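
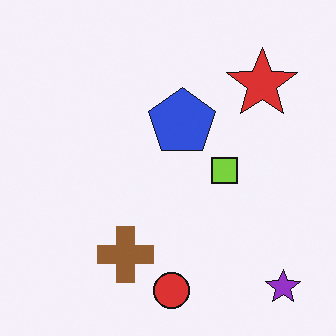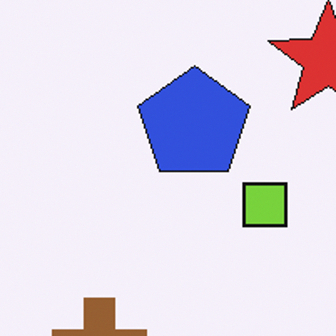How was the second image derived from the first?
Cropped to a noticeably smaller region and rescaled.

The visible shapes are larger and the field of view is narrower; shapes near the original edges may be partly or wholly outside the frame — a crop-and-rescale.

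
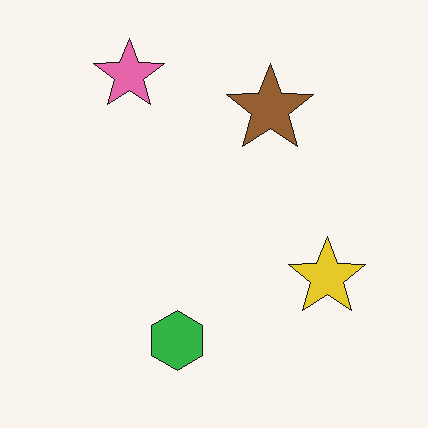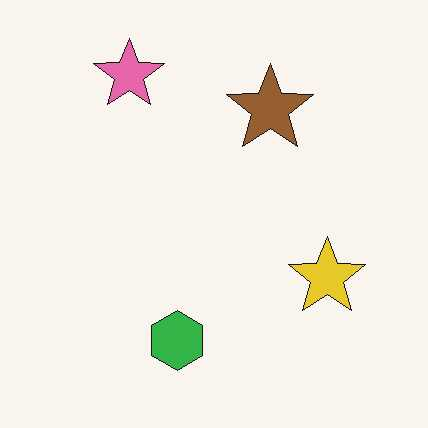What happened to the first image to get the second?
The image was given moderate JPEG compression.

Blocky 8×8 compression artifacts appear around shape edges and the flat background shows ringing — characteristic JPEG degradation.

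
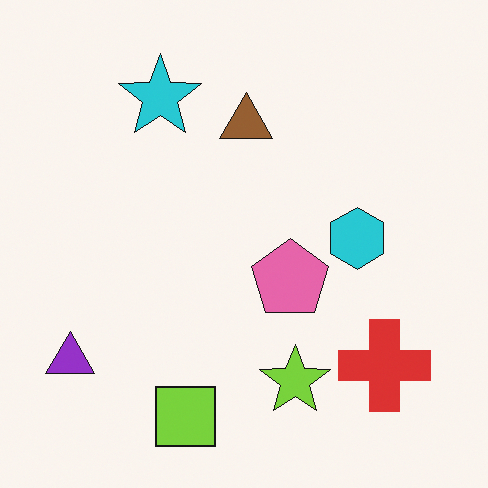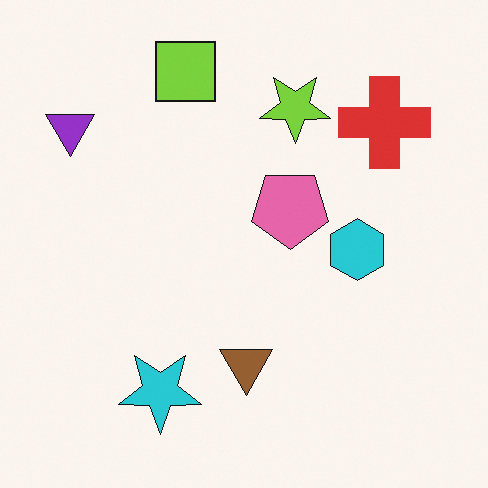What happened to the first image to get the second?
The transformation is: flipped vertically (top ↔ bottom).

The lime square is in the bottom of the first image and the top of the second — shapes on opposite sides of the horizontal midline have swapped in a mirror flip.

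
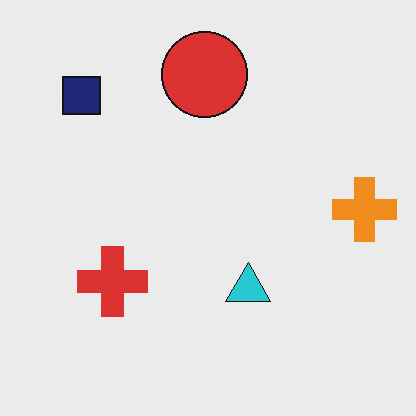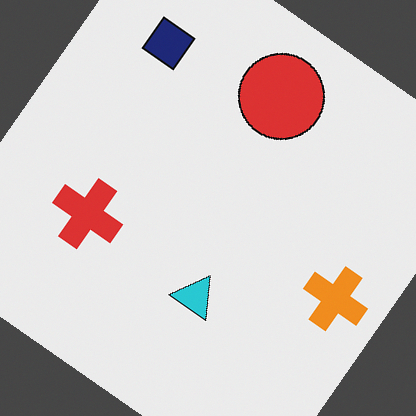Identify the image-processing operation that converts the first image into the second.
It was rotated clockwise by a large amount — several tens of degrees.

Every shape is tilted by the same angle and the image corners show triangular fill wedges — a whole-image rotation by a non-right angle.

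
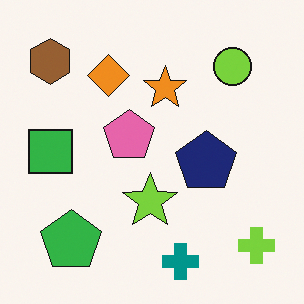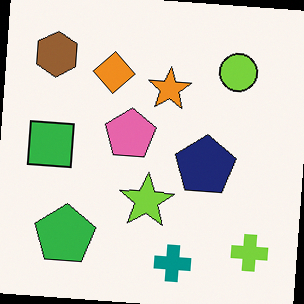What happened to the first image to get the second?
It was rotated clockwise by a small amount.

Every shape is tilted by the same angle and the image corners show triangular fill wedges — a whole-image rotation by a non-right angle.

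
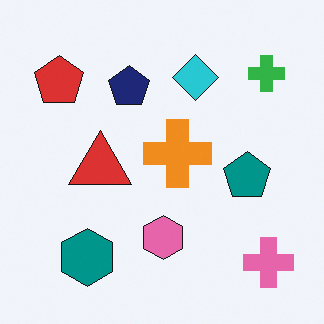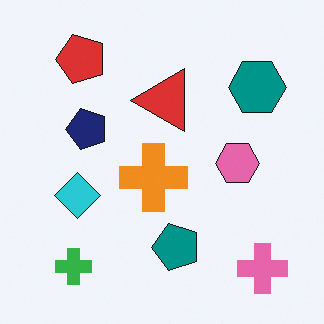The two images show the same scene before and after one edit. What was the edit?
The second image is the first transposed (reflected across the top-left ↔ bottom-right diagonal).

Shapes have swapped their row and column positions — what was in the top-right is now in the bottom-left — a diagonal reflection.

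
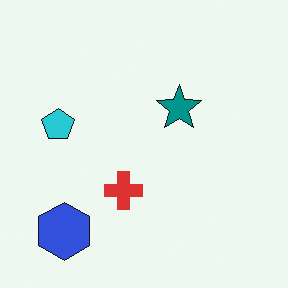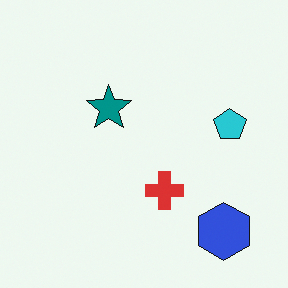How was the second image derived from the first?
The image was flipped horizontally (left ↔ right).

The cyan pentagon is in the left of the first image and the right of the second — shapes on opposite sides of the vertical midline have swapped in a mirror flip.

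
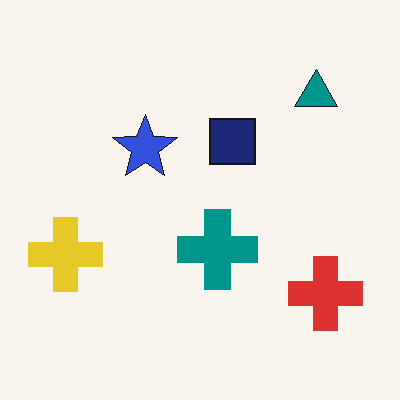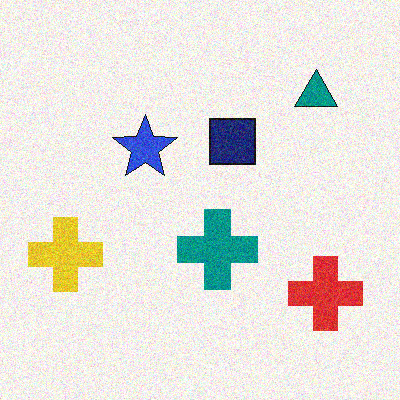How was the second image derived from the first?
The second image is the first degraded with visible gaussian noise.

Random speckle covers the whole image, including the flat background.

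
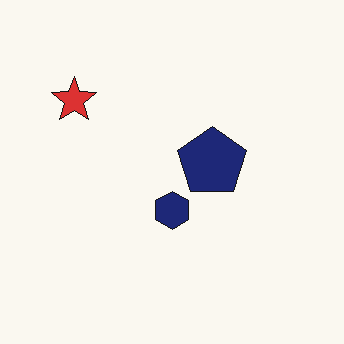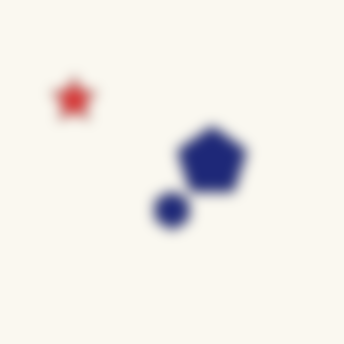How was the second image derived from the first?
The transformation is: heavily blurred.

Shape edges and outlines are uniformly softened across the whole image.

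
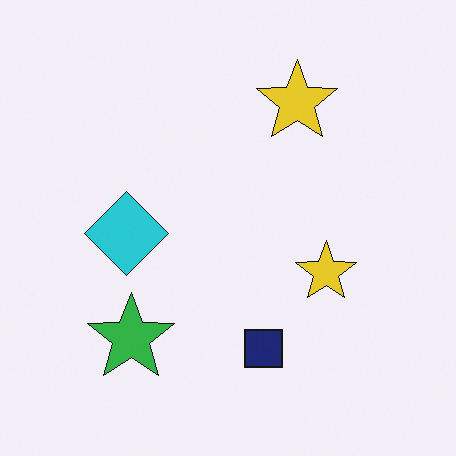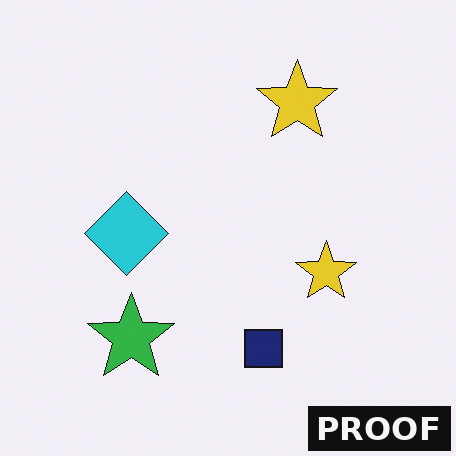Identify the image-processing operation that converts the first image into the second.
It was watermarked with the text "PROOF" in the lower-right corner.

A dark label reading "PROOF" appears in the lower-right corner.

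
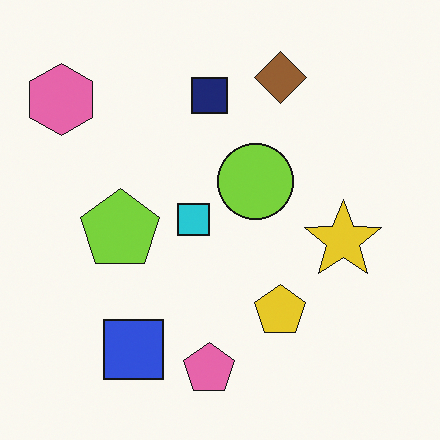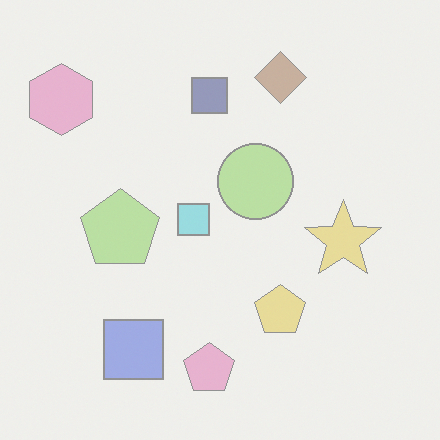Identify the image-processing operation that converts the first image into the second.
This is the original image given much lower contrast.

Tones are pushed toward mid-grey across the whole image — a global contrast change.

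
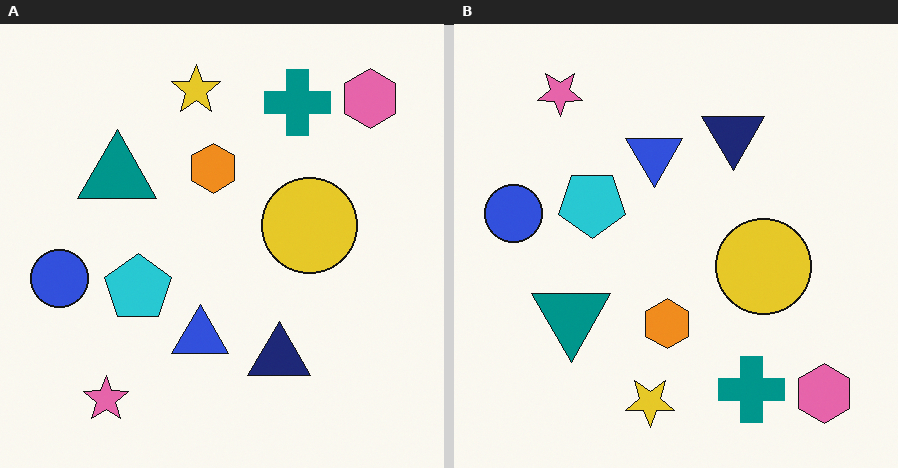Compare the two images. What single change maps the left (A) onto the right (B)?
The transformation is: flipped vertically (top ↔ bottom).

The yellow star is in the top of the left (A) image and the bottom of the right (B) — shapes on opposite sides of the horizontal midline have swapped in a mirror flip.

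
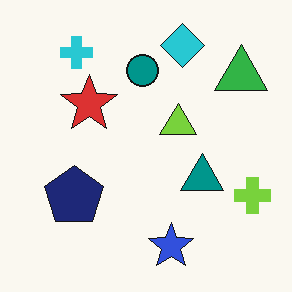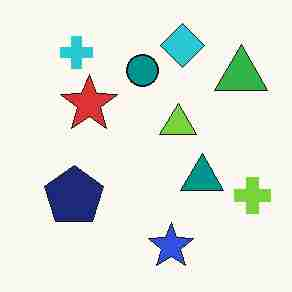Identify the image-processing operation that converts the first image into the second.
The transformation is: heavily JPEG-compressed with obvious blocking artifacts.

Blocky 8×8 compression artifacts appear around shape edges and the flat background shows ringing — characteristic JPEG degradation.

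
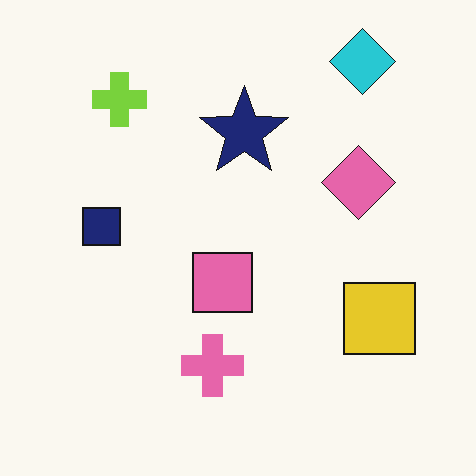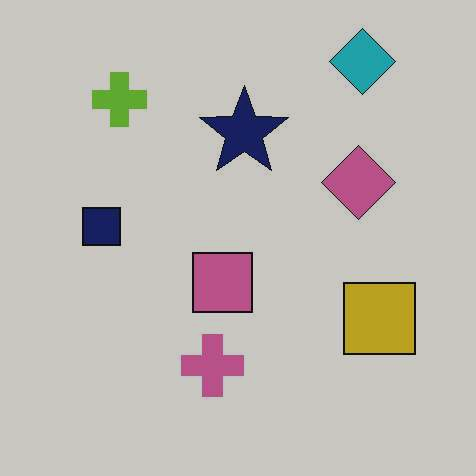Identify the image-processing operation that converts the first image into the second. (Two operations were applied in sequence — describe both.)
The image was JPEG-compressed with visible artifacts, then slightly darkened.

Blocky 8×8 compression artifacts appear around shape edges and the flat background shows ringing — characteristic JPEG degradation. Every pixel — background and shapes alike — is uniformly darkened.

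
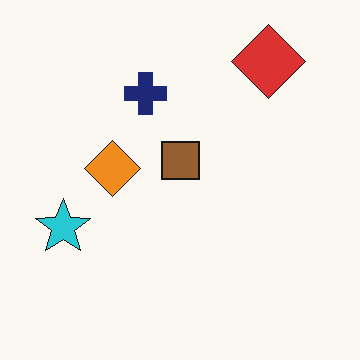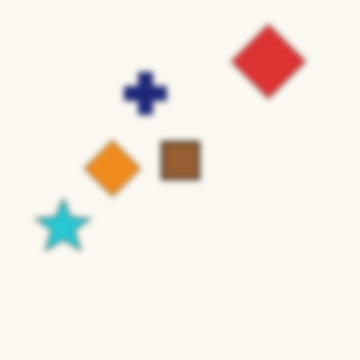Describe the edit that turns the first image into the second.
Moderately blurred.

Shape edges and outlines are uniformly softened across the whole image.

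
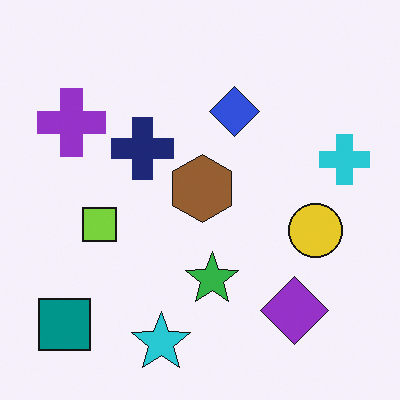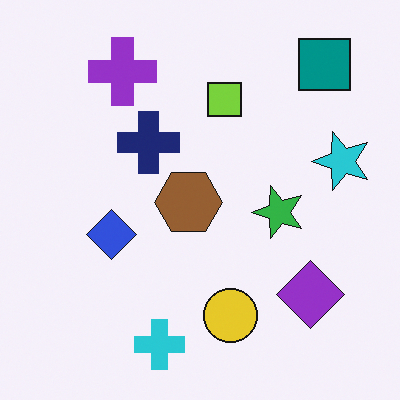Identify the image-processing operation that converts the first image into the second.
The transformation is: transposed (reflected across the top-left ↔ bottom-right diagonal).

Shapes have swapped their row and column positions — what was in the top-right is now in the bottom-left — a diagonal reflection.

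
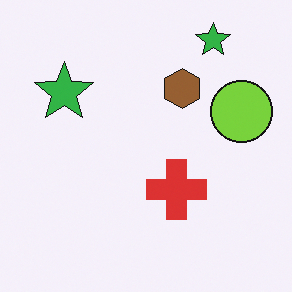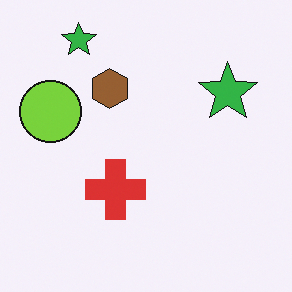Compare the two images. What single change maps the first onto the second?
The second image is the first flipped horizontally (left ↔ right).

The lime circle is in the right of the first image and the left of the second — shapes on opposite sides of the vertical midline have swapped in a mirror flip.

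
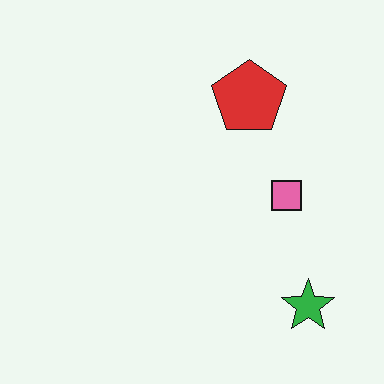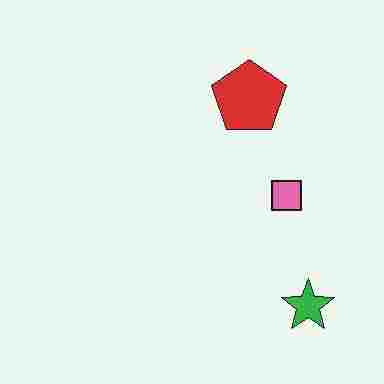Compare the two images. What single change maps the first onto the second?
Degraded with heavy JPEG compression.

Blocky 8×8 compression artifacts appear around shape edges and the flat background shows ringing — characteristic JPEG degradation.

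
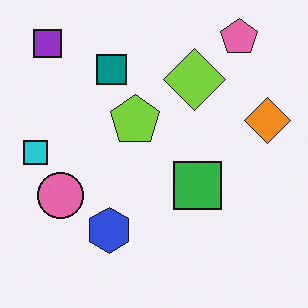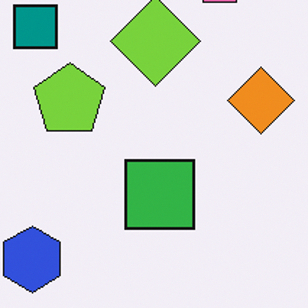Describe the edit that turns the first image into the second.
Cropped slightly and scaled back up.

The visible shapes are larger and the field of view is narrower; shapes near the original edges may be partly or wholly outside the frame — a crop-and-rescale.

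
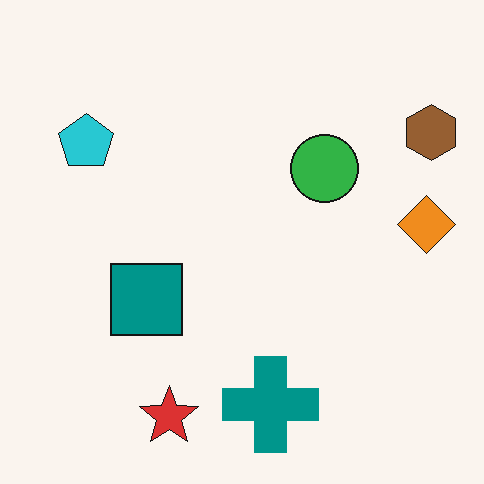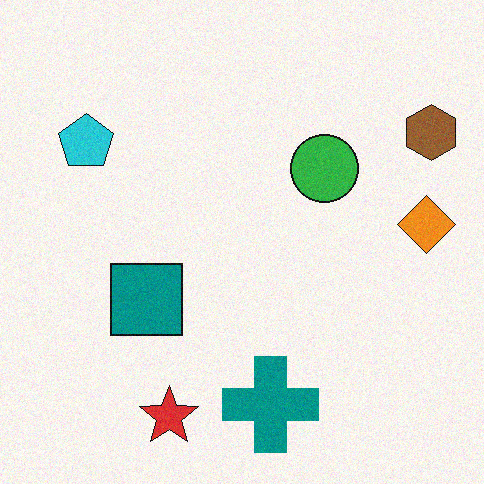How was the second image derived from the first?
The transformation is: degraded with a light layer of grain.

Random speckle covers the whole image, including the flat background.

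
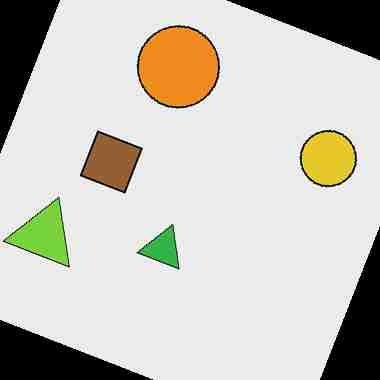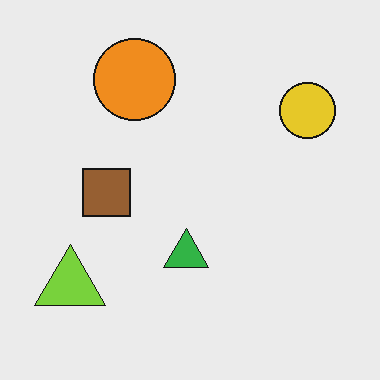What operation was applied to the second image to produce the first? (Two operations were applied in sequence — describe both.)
Rotated clockwise by a moderate amount, then heavily JPEG-compressed with obvious blocking artifacts.

Every shape is tilted by the same angle and the image corners show triangular fill wedges — a whole-image rotation by a non-right angle. Blocky 8×8 compression artifacts appear around shape edges and the flat background shows ringing — characteristic JPEG degradation.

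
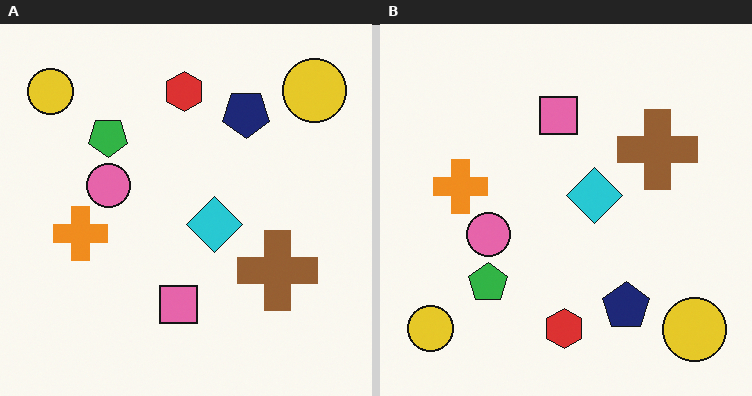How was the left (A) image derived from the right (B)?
This is the original image flipped vertically (top ↔ bottom).

The red hexagon is in the bottom of the right (B) image and the top of the left (A) — shapes on opposite sides of the horizontal midline have swapped in a mirror flip.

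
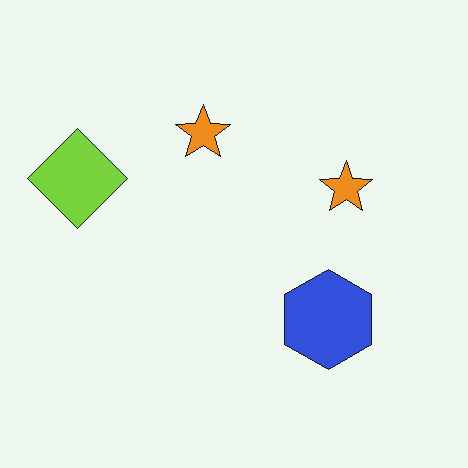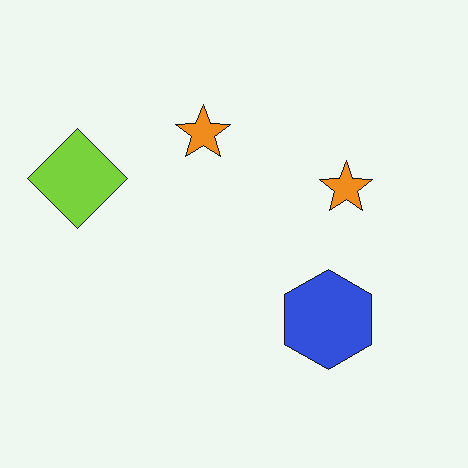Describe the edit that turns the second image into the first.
The transformation is: given moderate JPEG compression.

Blocky 8×8 compression artifacts appear around shape edges and the flat background shows ringing — characteristic JPEG degradation.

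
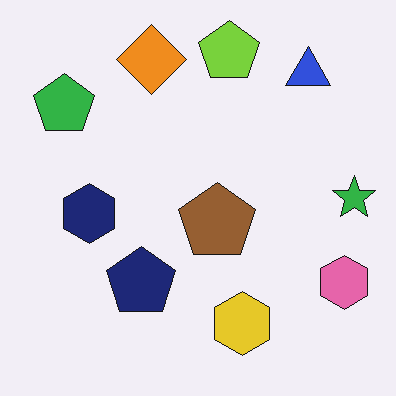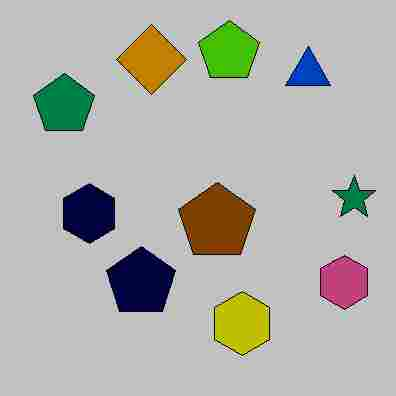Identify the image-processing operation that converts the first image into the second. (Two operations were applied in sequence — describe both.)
Heavily posterized to just a handful of flat colors, then degraded with heavy JPEG compression.

Each flat color has snapped to a coarser quantized level — most visibly, the near-white background has dropped to a flat grey. Blocky 8×8 compression artifacts appear around shape edges and the flat background shows ringing — characteristic JPEG degradation.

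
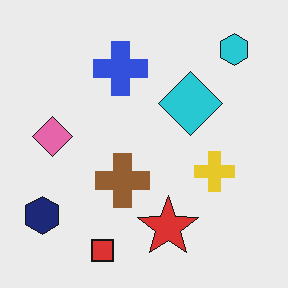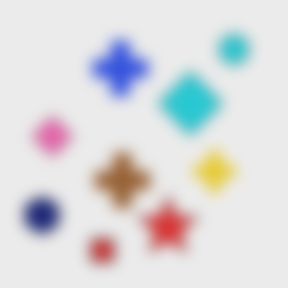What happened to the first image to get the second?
Strongly gaussian-blurred.

Shape edges and outlines are uniformly softened across the whole image.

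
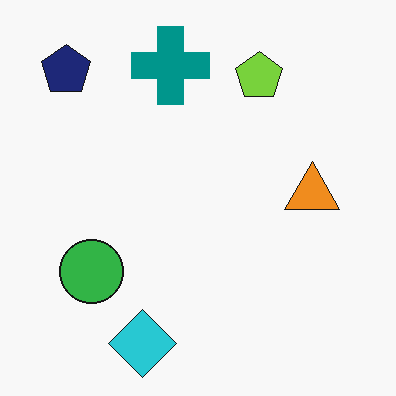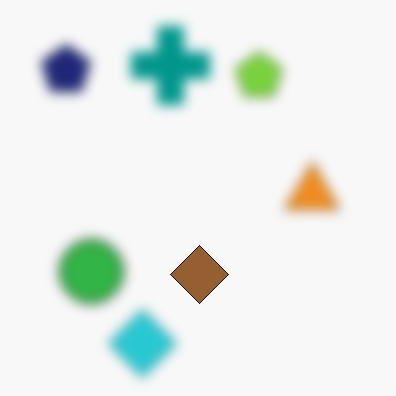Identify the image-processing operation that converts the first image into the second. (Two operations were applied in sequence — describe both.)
This is the original image strongly gaussian-blurred, then overlaid with an additional brown diamond.

Shape edges and outlines are uniformly softened across the whole image. A brown diamond appears in the second image that is absent from the first.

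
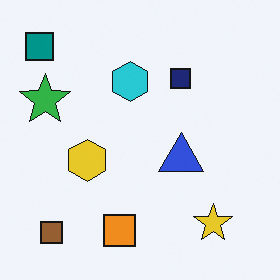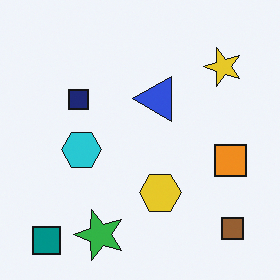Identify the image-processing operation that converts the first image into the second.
It was rotated 90° counter-clockwise.

The teal square sits in the top-left of the first image and the bottom-left of the second — consistent with a whole-image 90° counter-clockwise rotation.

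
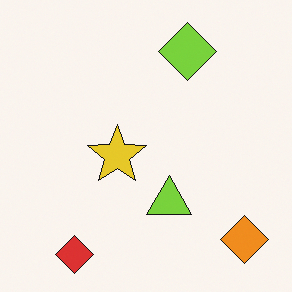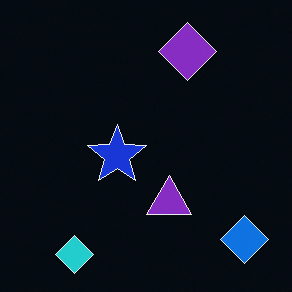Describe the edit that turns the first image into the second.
This is the original image color-inverted (negative).

The light background has become dark and every shape's color is its complement — a photographic negative.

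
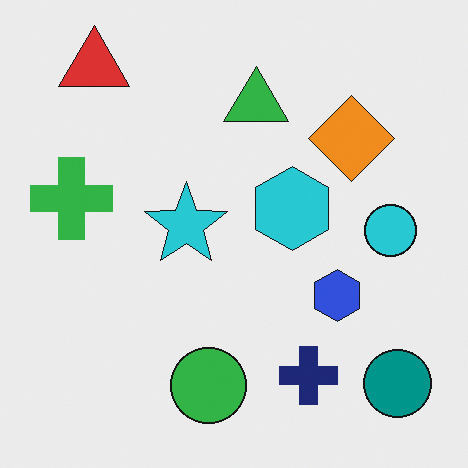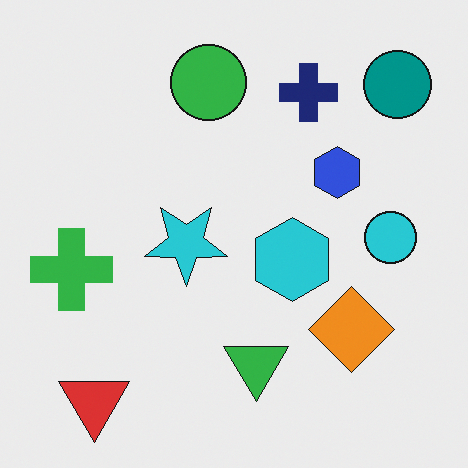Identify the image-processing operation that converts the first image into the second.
The transformation is: flipped vertically (top ↔ bottom).

The red triangle is in the top-left of the first image and the bottom-left of the second — shapes on opposite sides of the horizontal midline have swapped in a mirror flip.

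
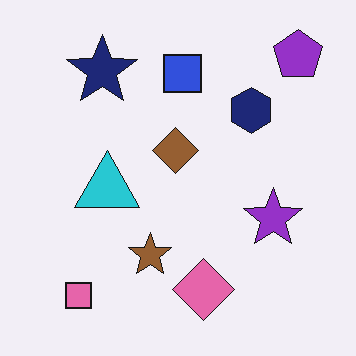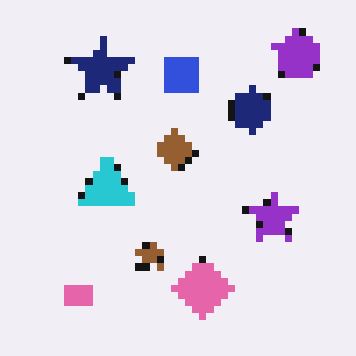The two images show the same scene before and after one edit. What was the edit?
It was pixelated into visible square blocks.

Shapes are reduced to large square blocks; fine edges and outlines are lost — a downscale-then-upscale (mosaic) effect.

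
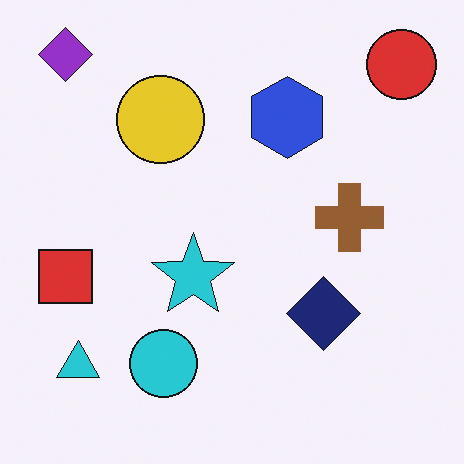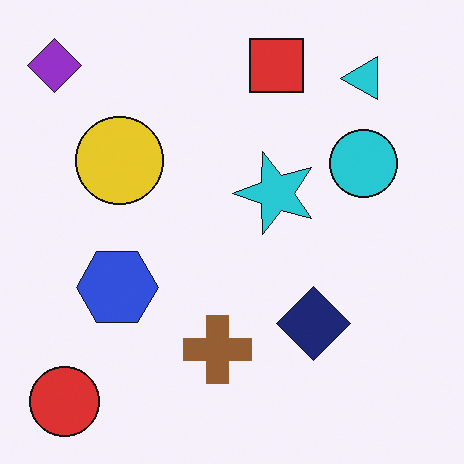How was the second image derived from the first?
It was transposed (reflected across the top-left ↔ bottom-right diagonal).

Shapes have swapped their row and column positions — what was in the top-right is now in the bottom-left — a diagonal reflection.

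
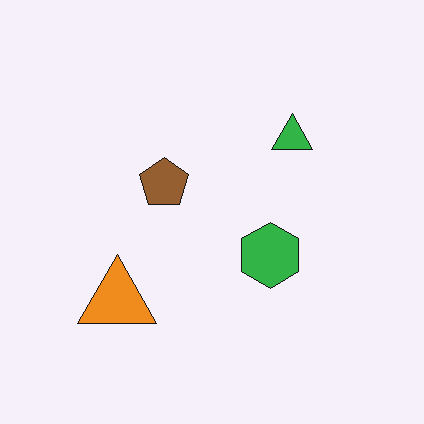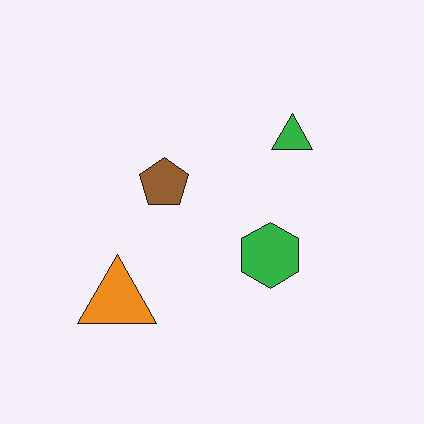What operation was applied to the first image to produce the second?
The transformation is: given moderate JPEG compression.

Blocky 8×8 compression artifacts appear around shape edges and the flat background shows ringing — characteristic JPEG degradation.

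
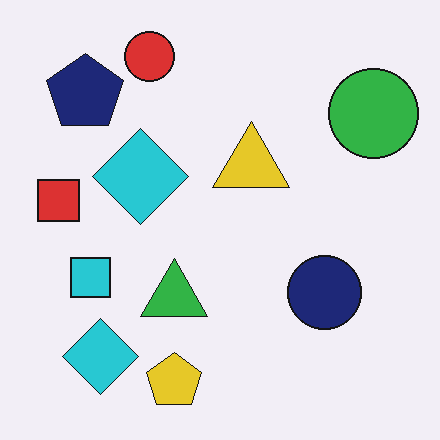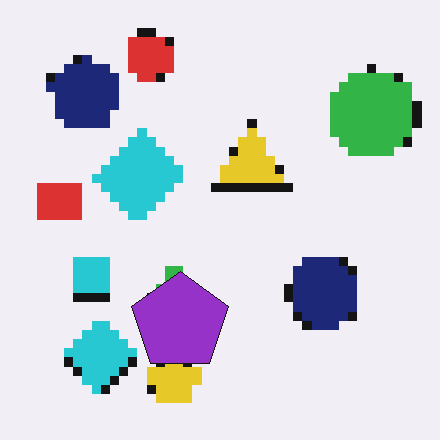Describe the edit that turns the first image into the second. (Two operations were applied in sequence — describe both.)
This is the original image heavily pixelated into large blocks, then overlaid with an additional purple pentagon.

Shapes are reduced to large square blocks; fine edges and outlines are lost — a downscale-then-upscale (mosaic) effect. A purple pentagon appears in the second image that is absent from the first.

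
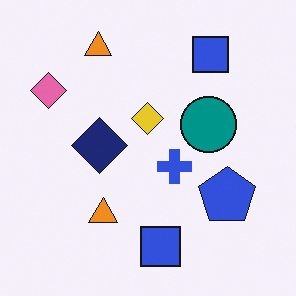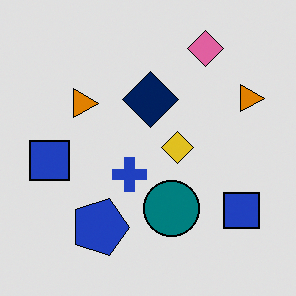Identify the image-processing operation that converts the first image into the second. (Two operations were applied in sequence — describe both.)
The transformation is: rotated 90° clockwise, then posterized to a reduced palette.

The pink diamond sits in the top-left of the first image and the top-right of the second — consistent with a whole-image 90° clockwise rotation. Each flat color has snapped to a coarser quantized level — most visibly, the near-white background has dropped to a flat grey.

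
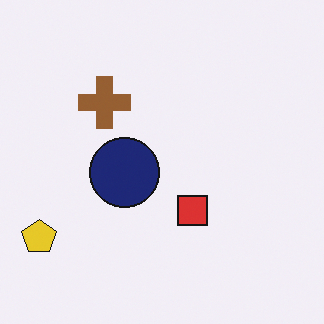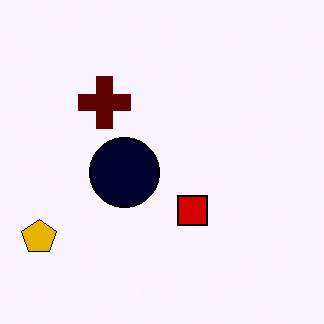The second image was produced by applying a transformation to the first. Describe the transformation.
This is the original image given much higher contrast.

Tones are pushed away from mid-grey across the whole image — a global contrast change.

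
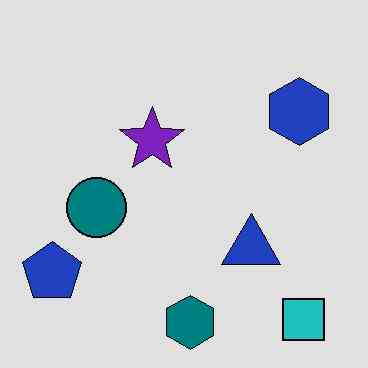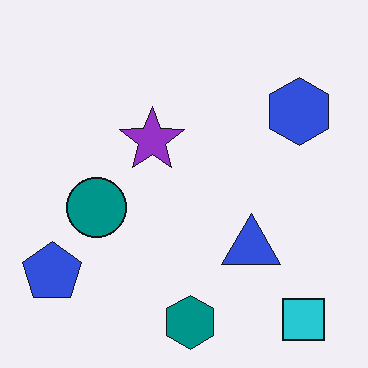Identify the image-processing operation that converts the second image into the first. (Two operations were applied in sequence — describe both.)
It was moderately posterized, then given moderate JPEG compression.

Each flat color has snapped to a coarser quantized level — most visibly, the near-white background has dropped to a flat grey. Blocky 8×8 compression artifacts appear around shape edges and the flat background shows ringing — characteristic JPEG degradation.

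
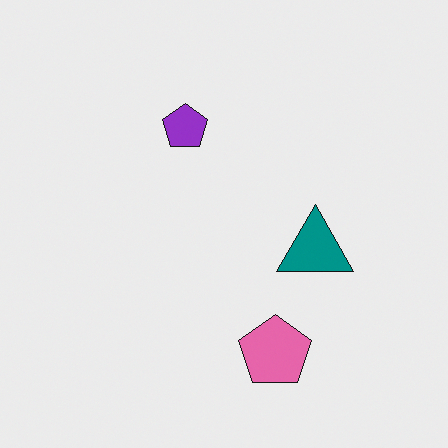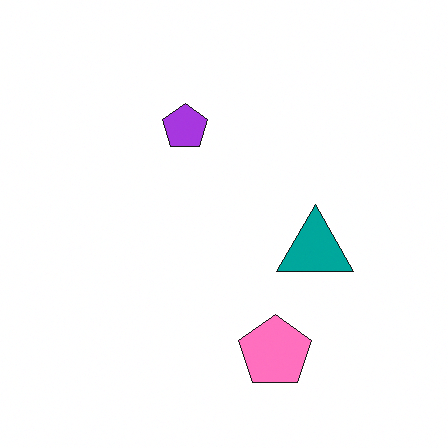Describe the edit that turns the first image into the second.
The second image is the first brightened a little.

Every pixel — background and shapes alike — is uniformly brightened.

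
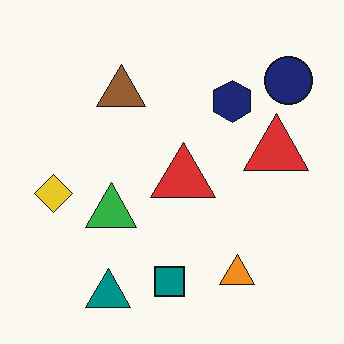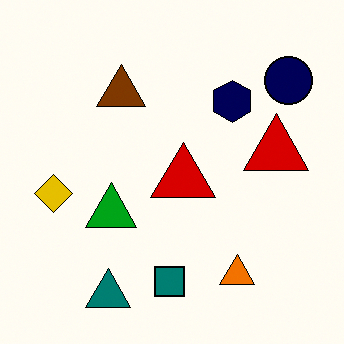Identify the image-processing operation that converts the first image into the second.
The transformation is: given slightly increased contrast.

Tones are pushed away from mid-grey across the whole image — a global contrast change.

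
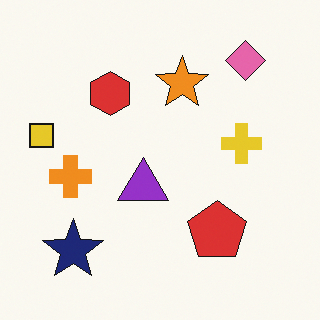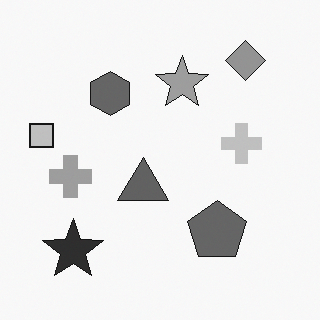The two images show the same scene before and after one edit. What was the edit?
The transformation is: converted to grayscale.

All color is removed — every shape is now a shade of grey.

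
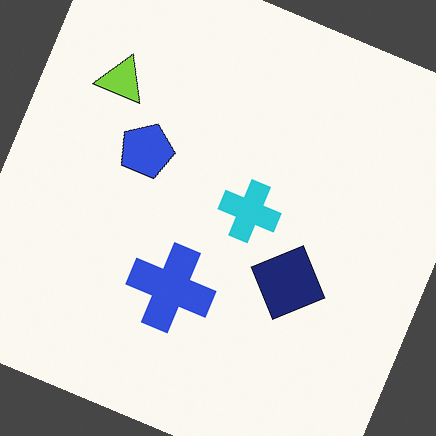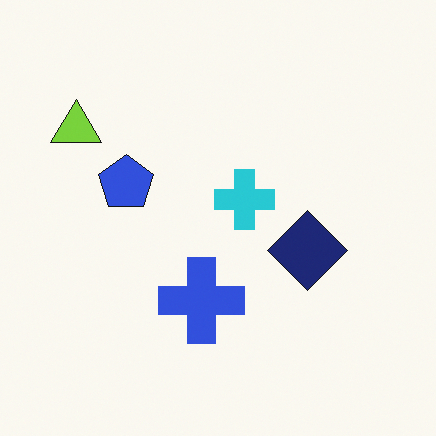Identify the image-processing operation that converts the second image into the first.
The transformation is: rotated clockwise by a clearly visible amount.

Every shape is tilted by the same angle and the image corners show triangular fill wedges — a whole-image rotation by a non-right angle.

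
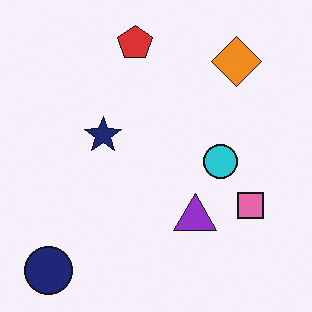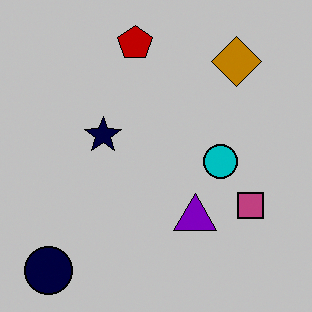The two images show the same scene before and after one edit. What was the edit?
The image was aggressively posterized.

Each flat color has snapped to a coarser quantized level — most visibly, the near-white background has dropped to a flat grey.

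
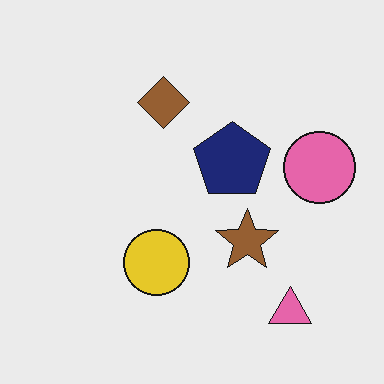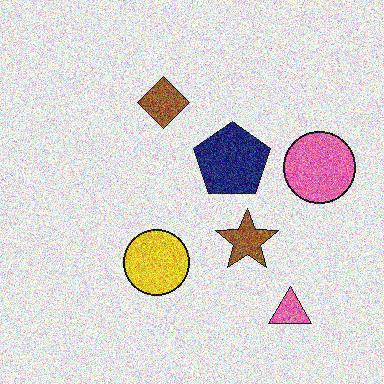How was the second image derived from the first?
The transformation is: degraded with heavy additive noise.

Random speckle covers the whole image, including the flat background.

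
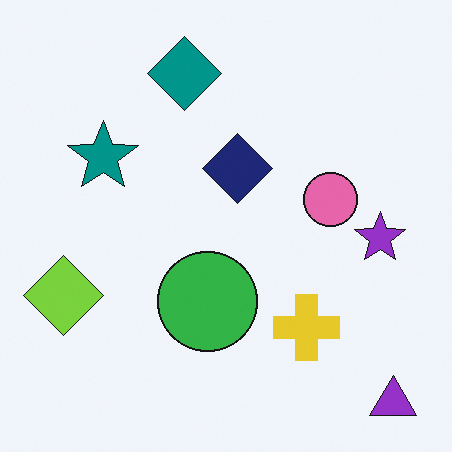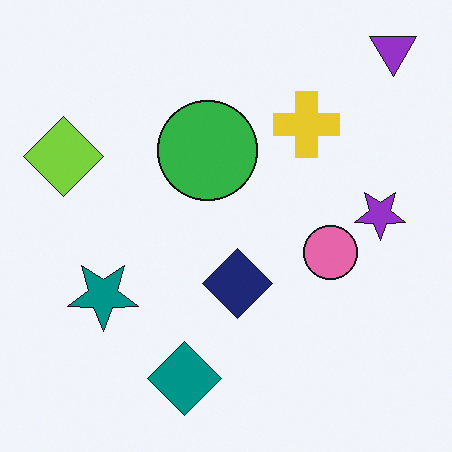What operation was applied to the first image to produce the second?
It was flipped vertically (top ↔ bottom).

The purple triangle is in the bottom-right of the first image and the top-right of the second — shapes on opposite sides of the horizontal midline have swapped in a mirror flip.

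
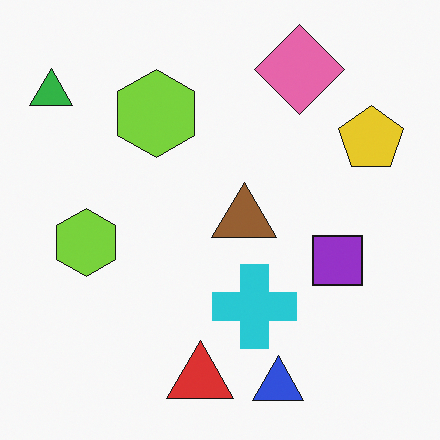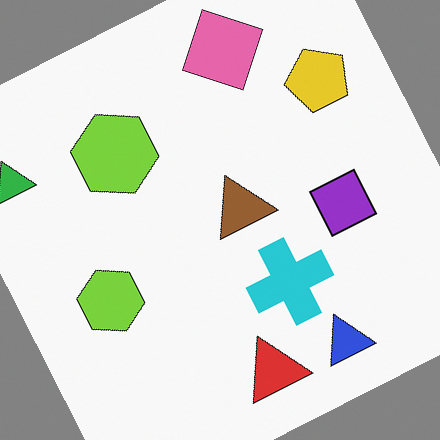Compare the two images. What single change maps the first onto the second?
It was rotated counter-clockwise by a moderate amount.

Every shape is tilted by the same angle and the image corners show triangular fill wedges — a whole-image rotation by a non-right angle.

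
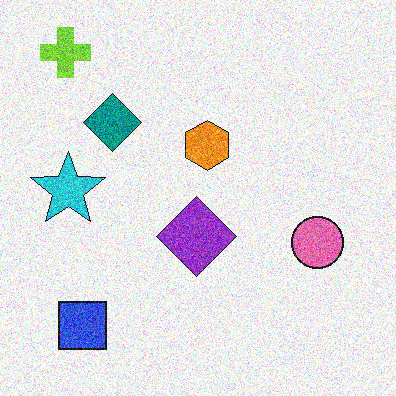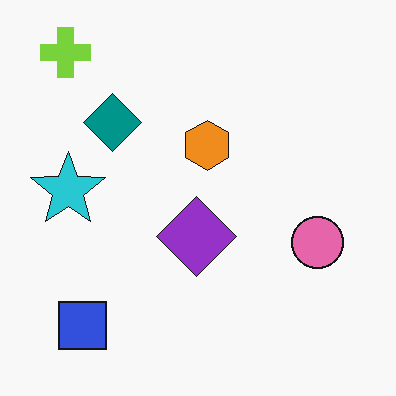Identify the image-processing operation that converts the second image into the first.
Degraded with heavy additive noise.

Random speckle covers the whole image, including the flat background.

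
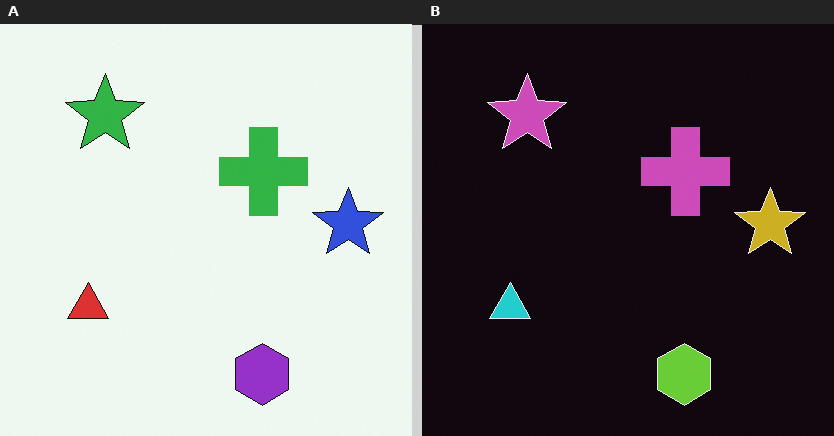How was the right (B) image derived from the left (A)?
The transformation is: color-inverted (negative).

The light background has become dark and every shape's color is its complement — a photographic negative.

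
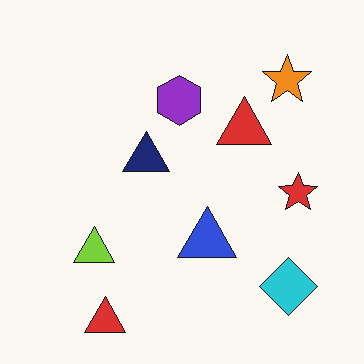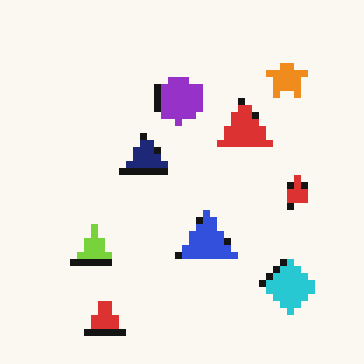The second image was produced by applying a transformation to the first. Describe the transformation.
The image was pixelated into visible square blocks.

Shapes are reduced to large square blocks; fine edges and outlines are lost — a downscale-then-upscale (mosaic) effect.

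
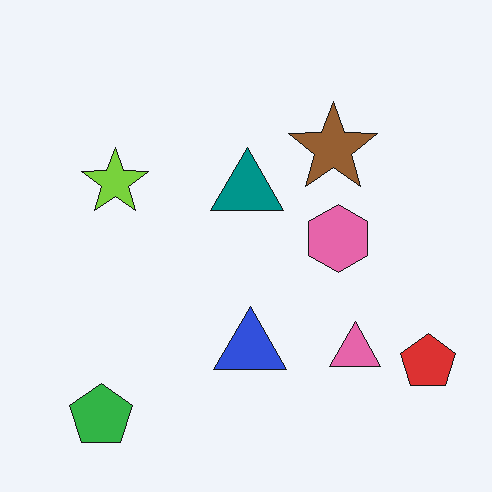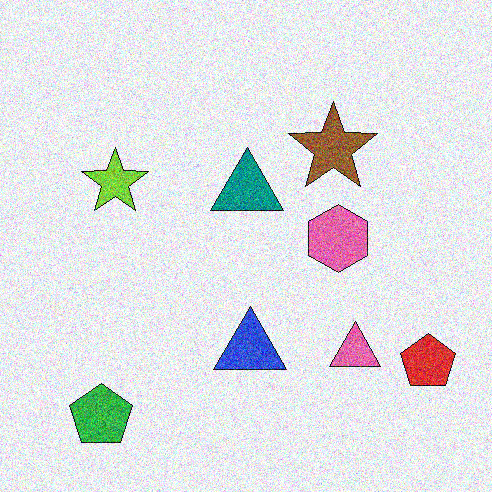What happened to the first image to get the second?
The image was degraded with heavy additive noise.

Random speckle covers the whole image, including the flat background.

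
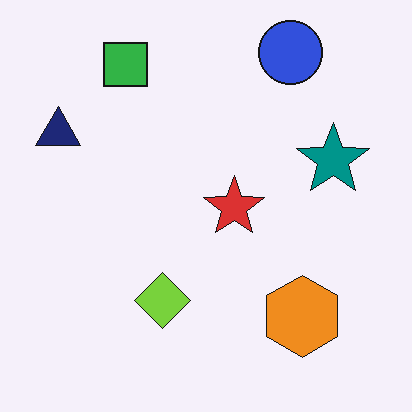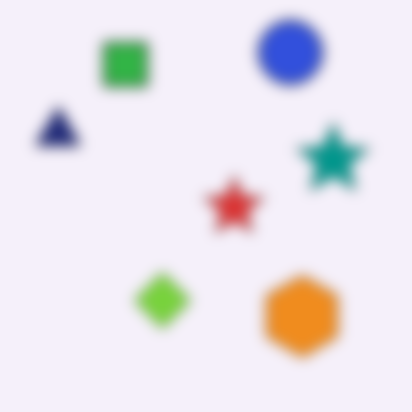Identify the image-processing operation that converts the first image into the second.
Heavily blurred.

Shape edges and outlines are uniformly softened across the whole image.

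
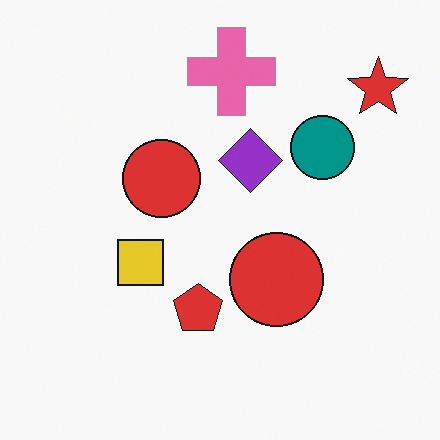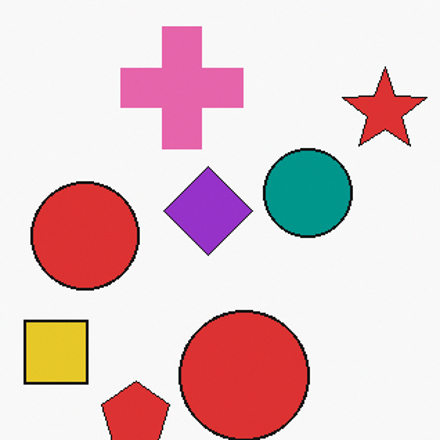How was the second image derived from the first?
This is the original image cropped slightly and scaled back up.

The visible shapes are larger and the field of view is narrower; shapes near the original edges may be partly or wholly outside the frame — a crop-and-rescale.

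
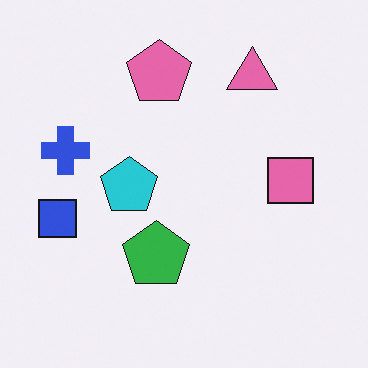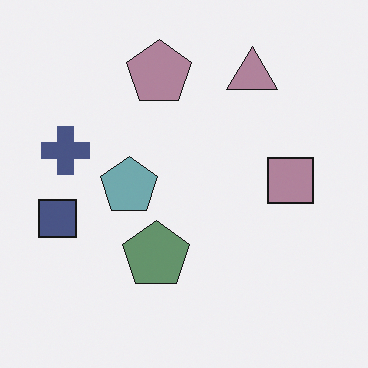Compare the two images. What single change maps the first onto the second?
It was heavily desaturated.

All colors are more muted and greyish — a global saturation change.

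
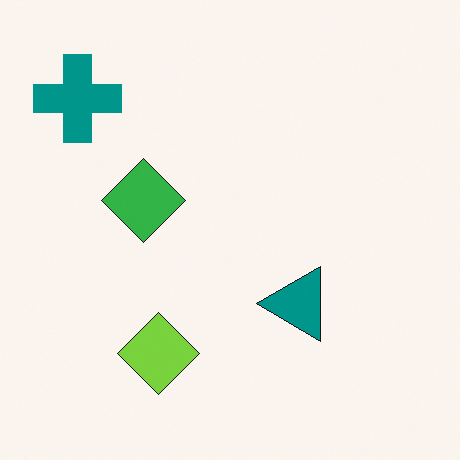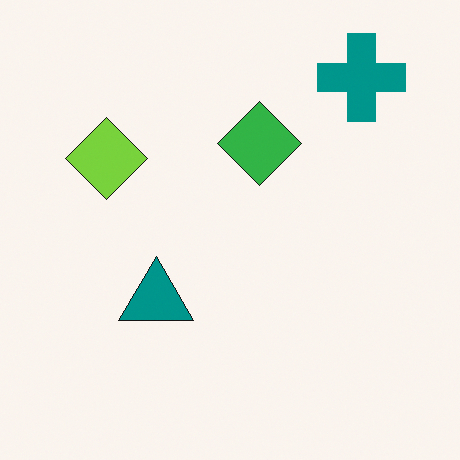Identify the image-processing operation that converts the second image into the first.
The first image is the second rotated 90° counter-clockwise.

The teal cross sits in the top-right of the second image and the top-left of the first — consistent with a whole-image 90° counter-clockwise rotation.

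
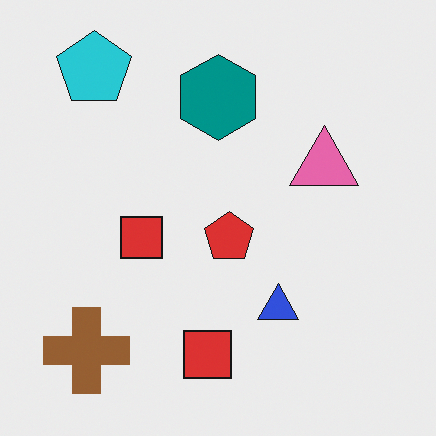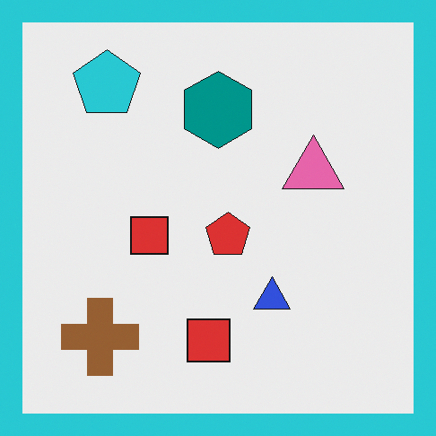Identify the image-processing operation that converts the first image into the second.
Framed with a cyan border.

A solid cyan frame runs around the edge of the second image, with the content slightly shrunk inside it.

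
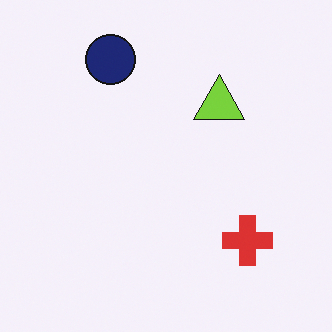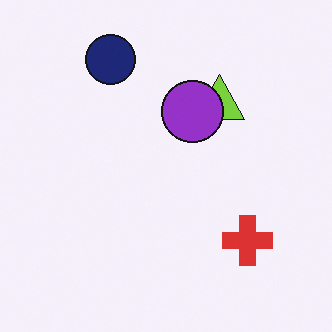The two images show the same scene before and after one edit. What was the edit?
It was overlaid with an additional purple circle.

A purple circle appears in the second image that is absent from the first.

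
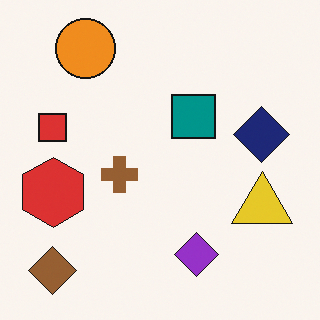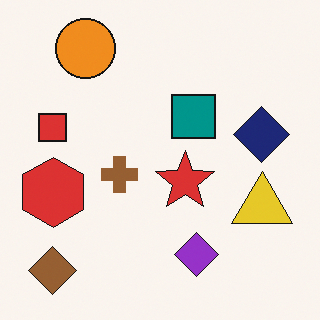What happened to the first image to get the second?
The transformation is: overlaid with an additional red star.

A red star appears in the second image that is absent from the first.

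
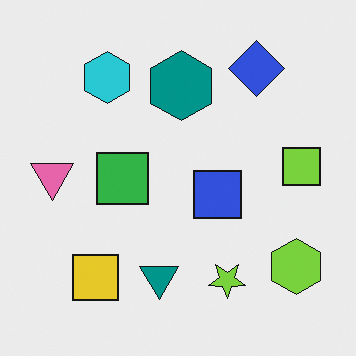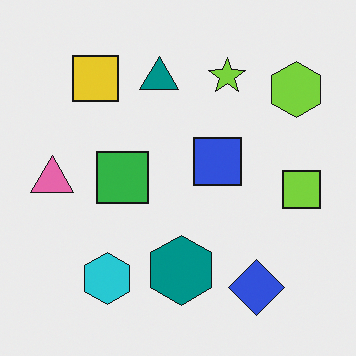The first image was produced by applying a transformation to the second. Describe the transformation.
Flipped vertically (top ↔ bottom).

The blue diamond is in the bottom-right of the second image and the top-right of the first — shapes on opposite sides of the horizontal midline have swapped in a mirror flip.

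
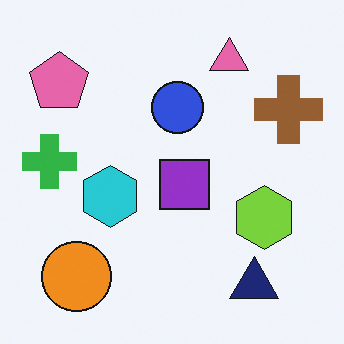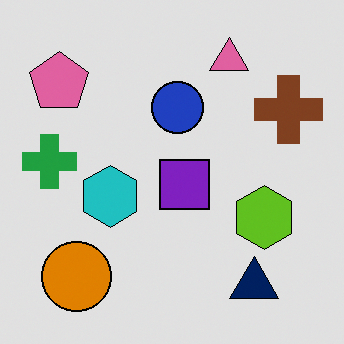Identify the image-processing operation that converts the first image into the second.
This is the original image moderately posterized.

Each flat color has snapped to a coarser quantized level — most visibly, the near-white background has dropped to a flat grey.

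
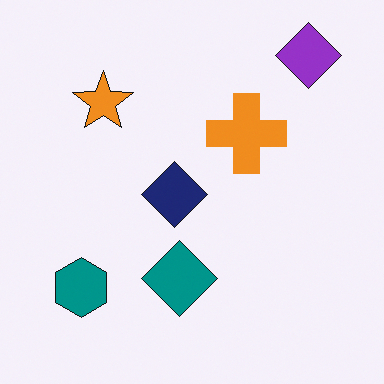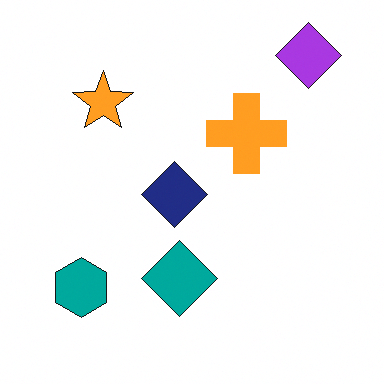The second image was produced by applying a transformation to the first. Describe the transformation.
Brightened a little.

Every pixel — background and shapes alike — is uniformly brightened.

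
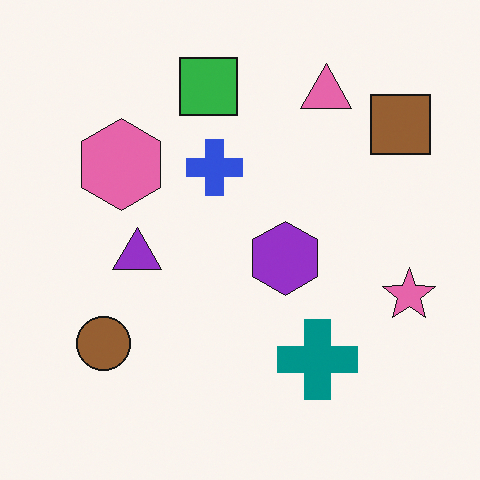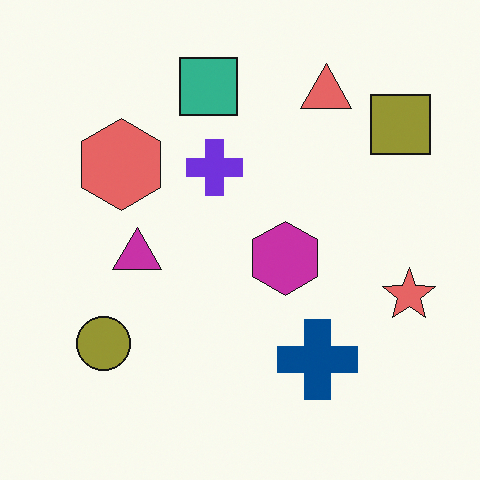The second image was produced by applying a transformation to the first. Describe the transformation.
It was hue-shifted by a small amount.

Every shape's color has rotated by the same amount around the hue wheel — a uniform hue shift.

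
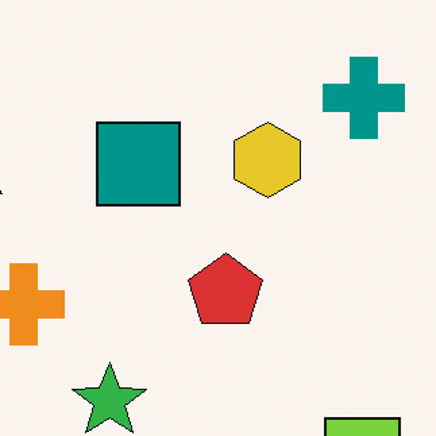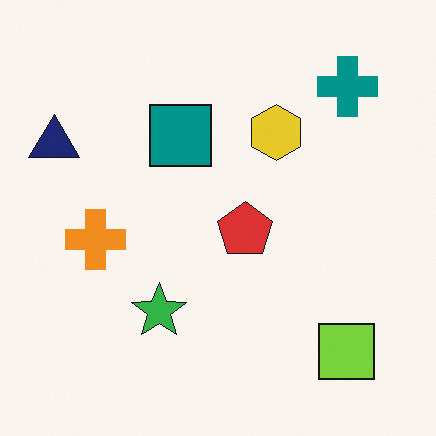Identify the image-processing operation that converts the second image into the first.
It was cropped slightly and scaled back up.

The visible shapes are larger and the field of view is narrower; shapes near the original edges may be partly or wholly outside the frame — a crop-and-rescale.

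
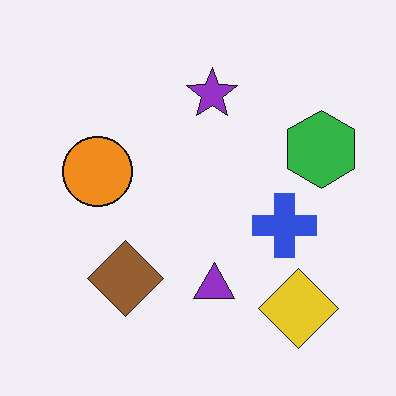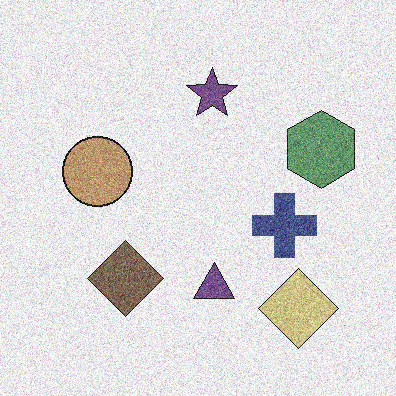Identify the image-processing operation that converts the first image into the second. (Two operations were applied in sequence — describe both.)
The image was degraded with strong gaussian noise, then heavily desaturated.

Random speckle covers the whole image, including the flat background. All colors are more muted and greyish — a global saturation change.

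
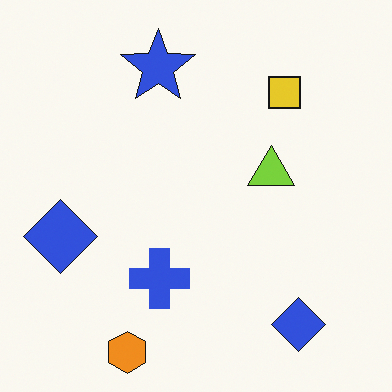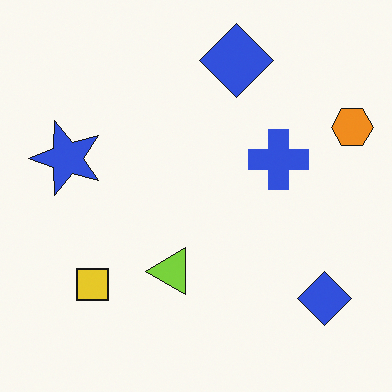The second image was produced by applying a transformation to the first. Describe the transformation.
It was transposed (reflected across the top-left ↔ bottom-right diagonal).

Shapes have swapped their row and column positions — what was in the top-right is now in the bottom-left — a diagonal reflection.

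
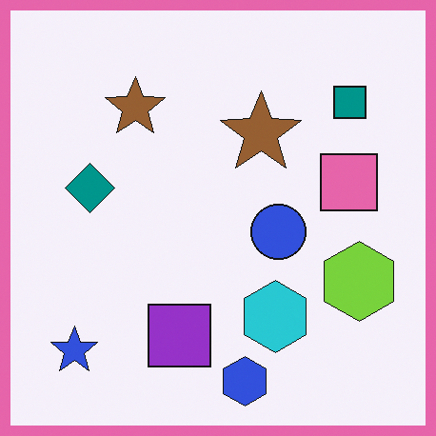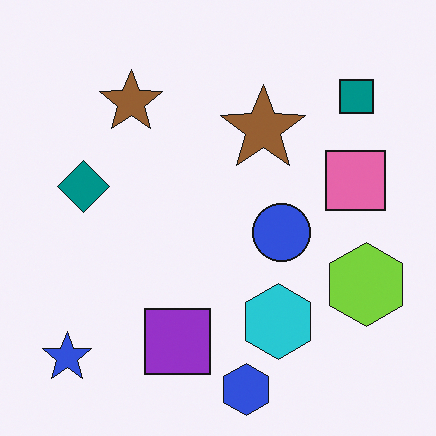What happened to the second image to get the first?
Framed with a pink border.

A solid pink frame runs around the edge of the first image, with the content slightly shrunk inside it.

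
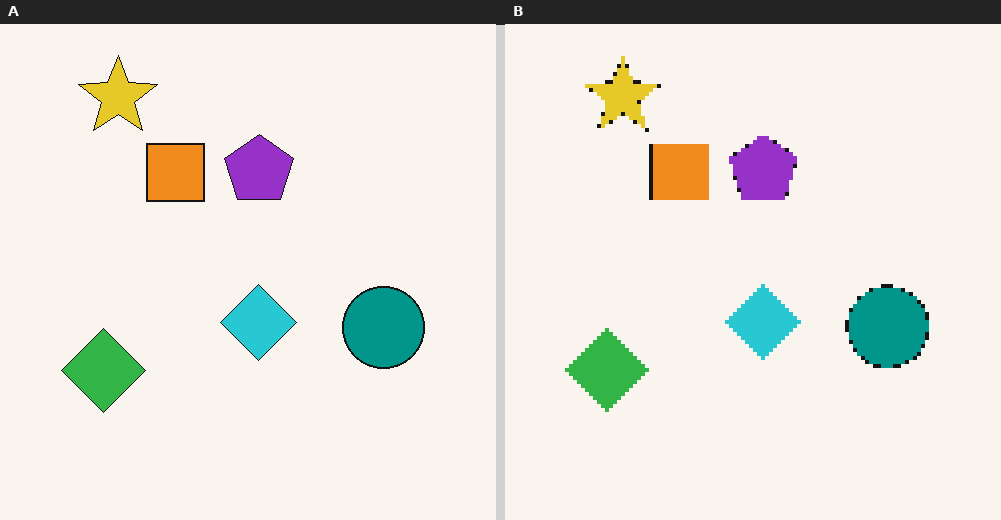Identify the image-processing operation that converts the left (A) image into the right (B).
It was mildly pixelated.

Shapes are reduced to large square blocks; fine edges and outlines are lost — a downscale-then-upscale (mosaic) effect.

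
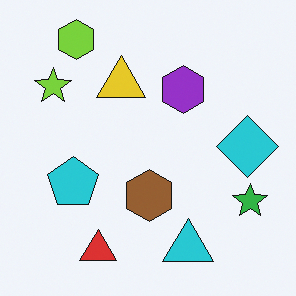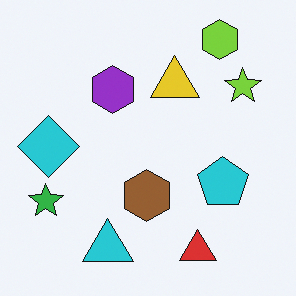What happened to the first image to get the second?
This is the original image flipped horizontally (left ↔ right).

The green star is in the bottom-right of the first image and the bottom-left of the second — shapes on opposite sides of the vertical midline have swapped in a mirror flip.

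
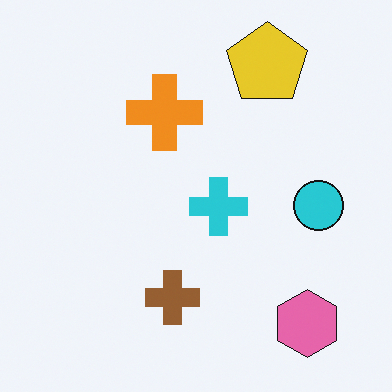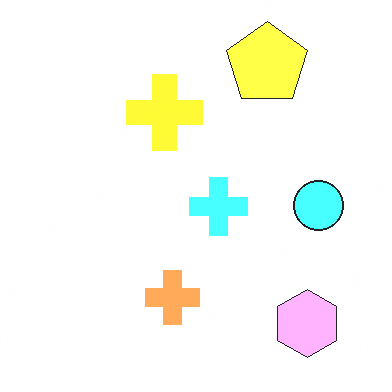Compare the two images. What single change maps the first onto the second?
The image was substantially brightened.

Every pixel — background and shapes alike — is uniformly brightened.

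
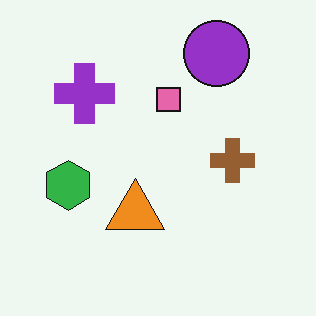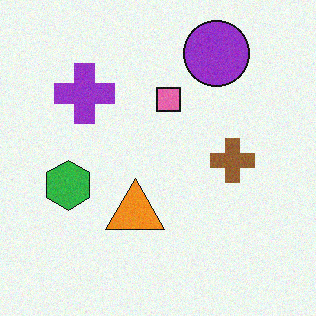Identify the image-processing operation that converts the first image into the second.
The transformation is: degraded with a light layer of grain.

Random speckle covers the whole image, including the flat background.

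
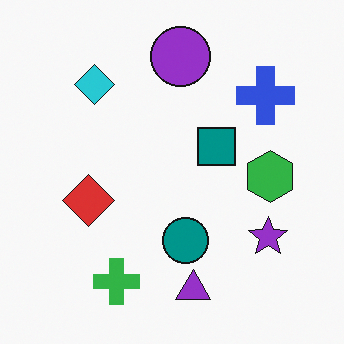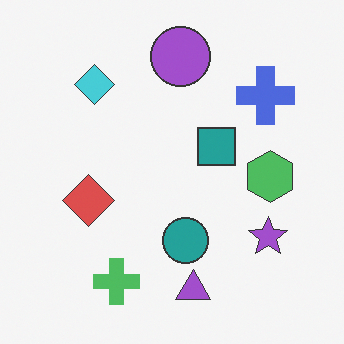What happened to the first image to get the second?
The transformation is: given slightly reduced contrast.

Tones are pushed toward mid-grey across the whole image — a global contrast change.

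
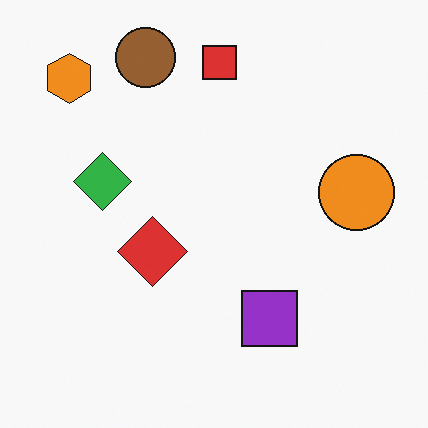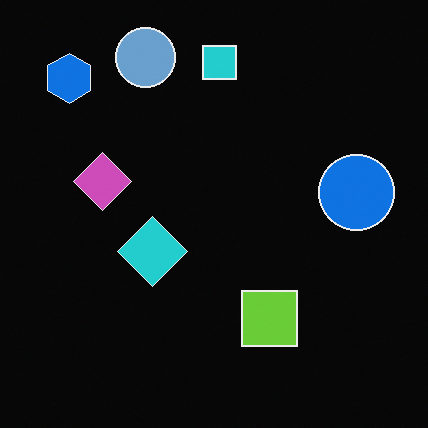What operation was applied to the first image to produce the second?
Color-inverted (negative).

The light background has become dark and every shape's color is its complement — a photographic negative.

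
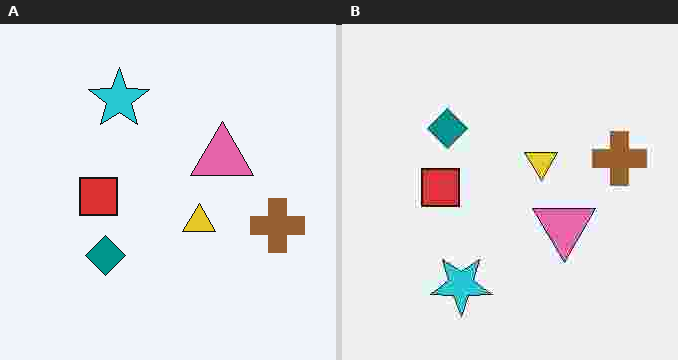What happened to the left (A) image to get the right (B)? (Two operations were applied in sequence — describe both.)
The image was heavily JPEG-compressed with obvious blocking artifacts, then flipped vertically (top ↔ bottom).

Blocky 8×8 compression artifacts appear around shape edges and the flat background shows ringing — characteristic JPEG degradation. The cyan star is in the top of the left (A) image and the bottom of the right (B) — shapes on opposite sides of the horizontal midline have swapped in a mirror flip.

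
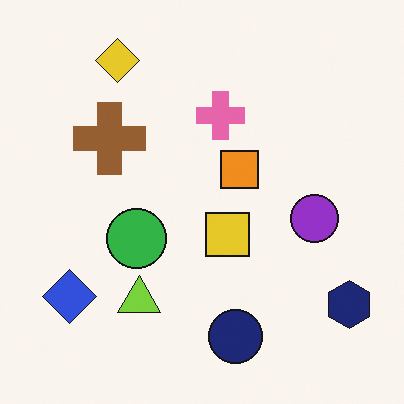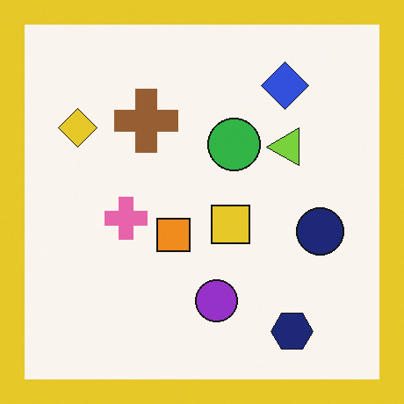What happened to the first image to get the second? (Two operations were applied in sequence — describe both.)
Transposed (reflected across the top-left ↔ bottom-right diagonal), then framed with a yellow border.

Shapes have swapped their row and column positions — what was in the top-right is now in the bottom-left — a diagonal reflection. A solid yellow frame runs around the edge of the second image, with the content slightly shrunk inside it.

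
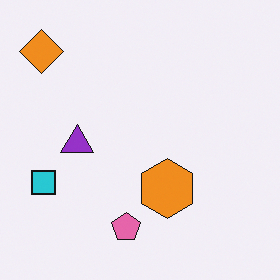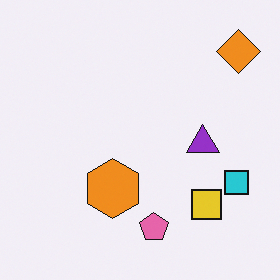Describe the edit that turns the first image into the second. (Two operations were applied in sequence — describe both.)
Flipped horizontally (left ↔ right), then overlaid with an additional yellow square.

The orange diamond is in the top-left of the first image and the top-right of the second — shapes on opposite sides of the vertical midline have swapped in a mirror flip. A yellow square appears in the second image that is absent from the first.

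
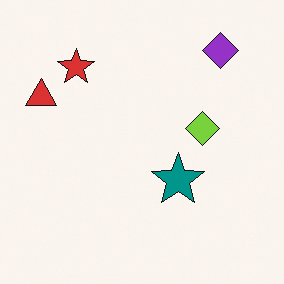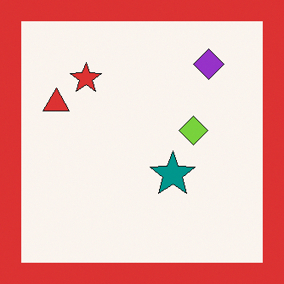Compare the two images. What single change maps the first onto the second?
The image was framed with a red border.

A solid red frame runs around the edge of the second image, with the content slightly shrunk inside it.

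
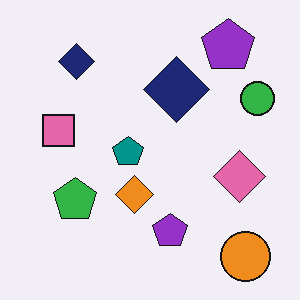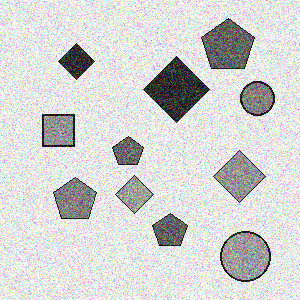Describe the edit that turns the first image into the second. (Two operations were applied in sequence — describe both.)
The second image is the first converted to grayscale, then degraded with a thick layer of grain.

All color is removed — every shape is now a shade of grey. Random speckle covers the whole image, including the flat background.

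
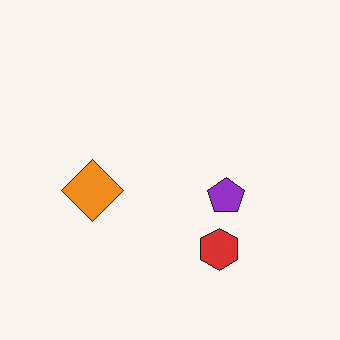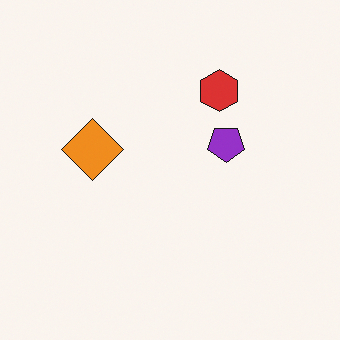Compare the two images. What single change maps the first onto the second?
It was flipped vertically (top ↔ bottom).

The red hexagon is in the bottom of the first image and the top of the second — shapes on opposite sides of the horizontal midline have swapped in a mirror flip.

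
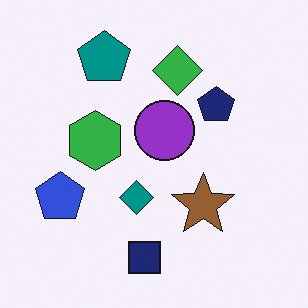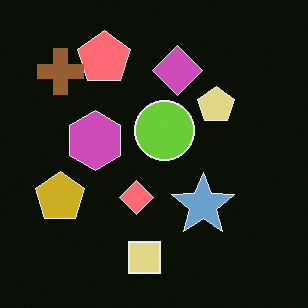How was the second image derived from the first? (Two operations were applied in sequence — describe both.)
It was color-inverted (negative), then overlaid with an additional brown cross.

The light background has become dark and every shape's color is its complement — a photographic negative. A brown cross appears in the second image that is absent from the first.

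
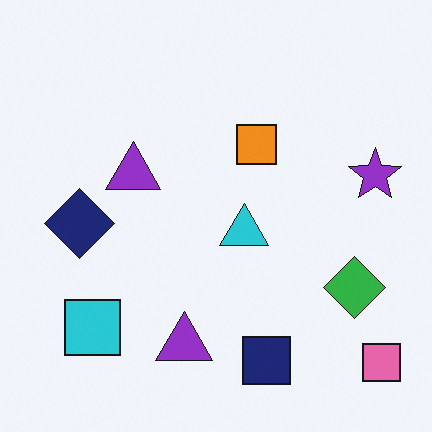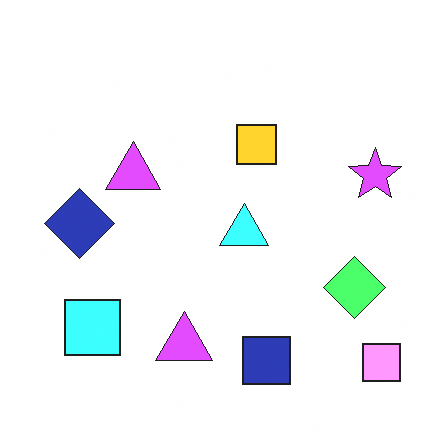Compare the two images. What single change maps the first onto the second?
The image was substantially brightened.

Every pixel — background and shapes alike — is uniformly brightened.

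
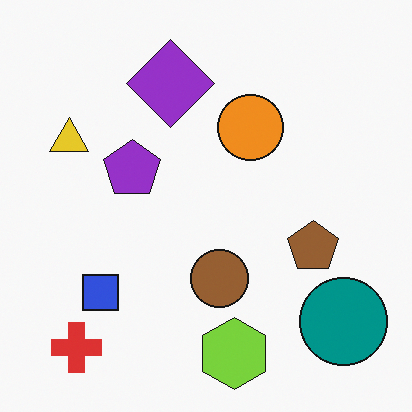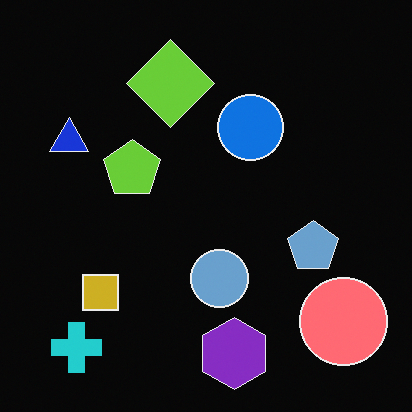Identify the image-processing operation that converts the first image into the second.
The image was color-inverted (negative).

The light background has become dark and every shape's color is its complement — a photographic negative.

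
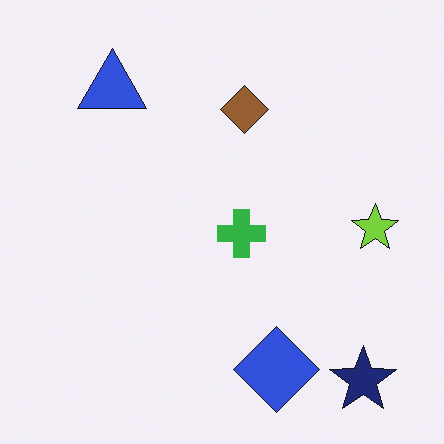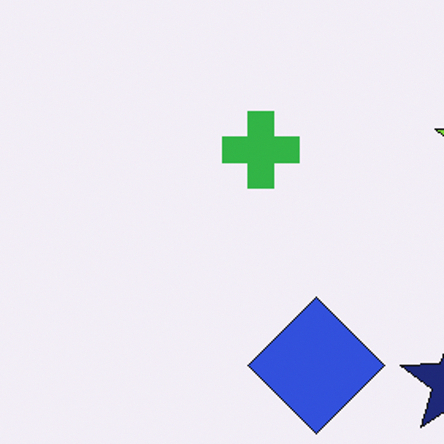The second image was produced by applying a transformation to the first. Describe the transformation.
The second image is the first cropped slightly and scaled back up.

The visible shapes are larger and the field of view is narrower; shapes near the original edges may be partly or wholly outside the frame — a crop-and-rescale.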